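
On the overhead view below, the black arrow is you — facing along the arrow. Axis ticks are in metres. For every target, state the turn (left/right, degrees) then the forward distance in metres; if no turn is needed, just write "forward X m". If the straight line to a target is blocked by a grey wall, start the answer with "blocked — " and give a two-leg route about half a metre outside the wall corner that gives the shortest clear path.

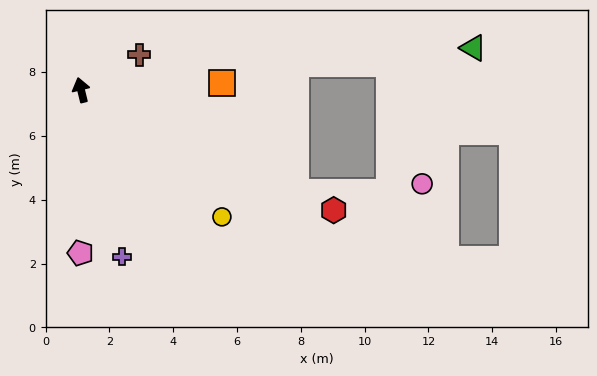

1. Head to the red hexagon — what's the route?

turn right 129°, forward 8.8 m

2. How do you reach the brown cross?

turn right 73°, forward 2.1 m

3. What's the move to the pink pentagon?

turn left 166°, forward 5.1 m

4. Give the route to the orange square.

turn right 101°, forward 4.4 m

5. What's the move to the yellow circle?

turn right 146°, forward 5.9 m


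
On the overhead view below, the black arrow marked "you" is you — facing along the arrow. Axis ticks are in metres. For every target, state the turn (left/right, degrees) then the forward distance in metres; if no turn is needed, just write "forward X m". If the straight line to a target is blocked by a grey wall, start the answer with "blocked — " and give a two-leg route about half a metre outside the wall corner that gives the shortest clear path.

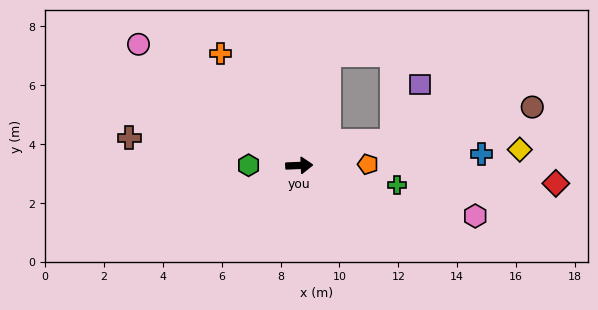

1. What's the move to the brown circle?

turn left 12°, forward 8.2 m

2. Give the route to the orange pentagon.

forward 2.3 m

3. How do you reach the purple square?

blocked — turn left 12°, forward 3.2 m, then turn left 49°, forward 2.2 m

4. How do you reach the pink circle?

turn left 141°, forward 6.8 m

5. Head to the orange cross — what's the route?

turn left 123°, forward 4.6 m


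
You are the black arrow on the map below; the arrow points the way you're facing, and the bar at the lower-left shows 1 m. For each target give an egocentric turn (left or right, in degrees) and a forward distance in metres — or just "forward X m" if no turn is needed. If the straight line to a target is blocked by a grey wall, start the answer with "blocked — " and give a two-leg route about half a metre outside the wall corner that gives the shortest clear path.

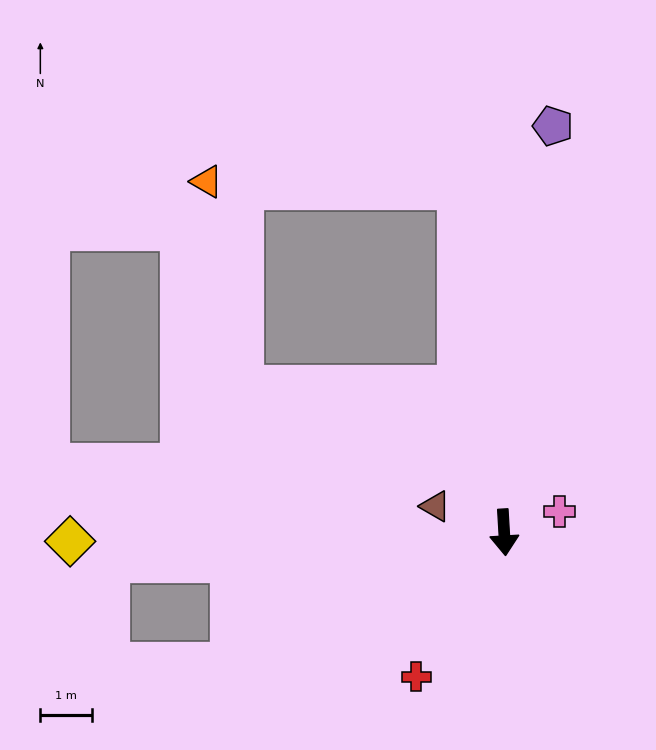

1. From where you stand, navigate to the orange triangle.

blocked — turn right 176°, forward 6.7 m, then turn left 81°, forward 4.9 m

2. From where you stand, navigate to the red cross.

turn right 35°, forward 3.2 m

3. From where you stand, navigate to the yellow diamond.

turn right 92°, forward 8.3 m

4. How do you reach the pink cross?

turn left 108°, forward 1.1 m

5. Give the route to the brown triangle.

turn right 114°, forward 1.4 m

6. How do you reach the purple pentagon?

turn left 170°, forward 7.9 m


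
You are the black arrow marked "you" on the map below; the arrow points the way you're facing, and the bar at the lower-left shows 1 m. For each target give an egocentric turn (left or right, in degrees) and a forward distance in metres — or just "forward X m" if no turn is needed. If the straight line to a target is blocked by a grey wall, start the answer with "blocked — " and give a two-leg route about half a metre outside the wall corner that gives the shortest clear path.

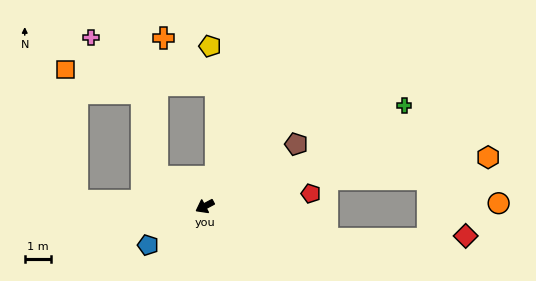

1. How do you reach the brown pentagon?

turn right 174°, forward 4.2 m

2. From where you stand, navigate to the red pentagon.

turn left 159°, forward 4.1 m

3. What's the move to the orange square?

blocked — turn right 31°, forward 4.9 m, then turn right 82°, forward 5.0 m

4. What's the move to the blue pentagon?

turn left 6°, forward 2.6 m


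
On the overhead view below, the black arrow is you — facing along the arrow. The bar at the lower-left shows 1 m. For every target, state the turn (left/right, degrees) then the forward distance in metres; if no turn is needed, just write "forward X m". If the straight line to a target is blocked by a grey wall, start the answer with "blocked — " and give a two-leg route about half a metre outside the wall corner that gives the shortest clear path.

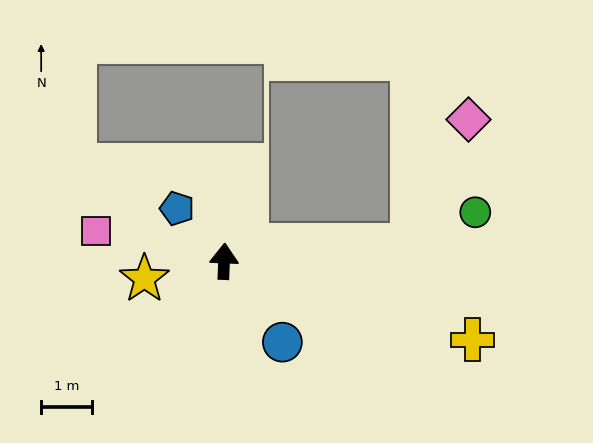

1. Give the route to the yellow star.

turn left 105°, forward 1.6 m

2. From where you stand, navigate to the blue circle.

turn right 142°, forward 1.9 m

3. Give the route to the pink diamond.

blocked — turn right 83°, forward 3.7 m, then turn left 61°, forward 2.7 m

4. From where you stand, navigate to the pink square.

turn left 79°, forward 2.6 m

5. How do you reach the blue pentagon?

turn left 44°, forward 1.4 m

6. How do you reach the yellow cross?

turn right 105°, forward 5.1 m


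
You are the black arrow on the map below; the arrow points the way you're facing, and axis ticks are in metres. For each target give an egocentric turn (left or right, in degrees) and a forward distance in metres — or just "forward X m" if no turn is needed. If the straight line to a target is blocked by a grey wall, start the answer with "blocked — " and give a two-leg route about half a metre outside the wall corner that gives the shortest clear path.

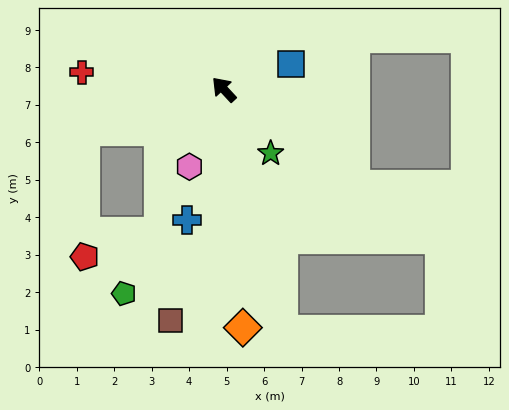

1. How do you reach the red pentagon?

blocked — turn left 63°, forward 3.9 m, then turn left 74°, forward 3.4 m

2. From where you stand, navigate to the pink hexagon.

turn left 113°, forward 2.3 m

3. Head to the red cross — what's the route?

turn left 40°, forward 3.8 m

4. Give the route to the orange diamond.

turn left 142°, forward 6.4 m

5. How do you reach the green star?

turn left 173°, forward 2.1 m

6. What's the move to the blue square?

turn right 112°, forward 1.9 m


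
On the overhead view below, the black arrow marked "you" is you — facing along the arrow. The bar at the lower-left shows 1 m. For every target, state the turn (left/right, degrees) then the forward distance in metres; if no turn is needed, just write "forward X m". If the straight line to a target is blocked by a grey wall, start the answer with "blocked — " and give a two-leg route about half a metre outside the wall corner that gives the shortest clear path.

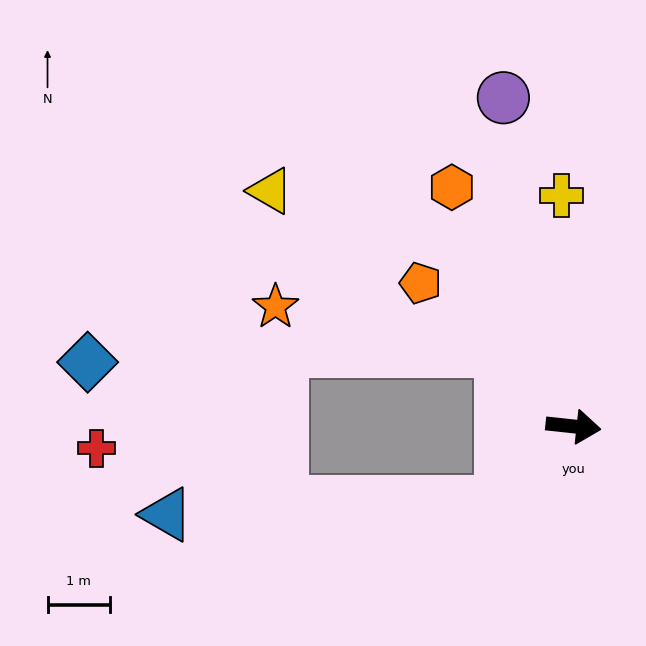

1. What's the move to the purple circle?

turn left 108°, forward 5.4 m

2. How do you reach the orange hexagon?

turn left 123°, forward 4.3 m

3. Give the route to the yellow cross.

turn left 99°, forward 3.7 m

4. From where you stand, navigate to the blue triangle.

blocked — turn right 128°, forward 1.7 m, then turn right 44°, forward 5.4 m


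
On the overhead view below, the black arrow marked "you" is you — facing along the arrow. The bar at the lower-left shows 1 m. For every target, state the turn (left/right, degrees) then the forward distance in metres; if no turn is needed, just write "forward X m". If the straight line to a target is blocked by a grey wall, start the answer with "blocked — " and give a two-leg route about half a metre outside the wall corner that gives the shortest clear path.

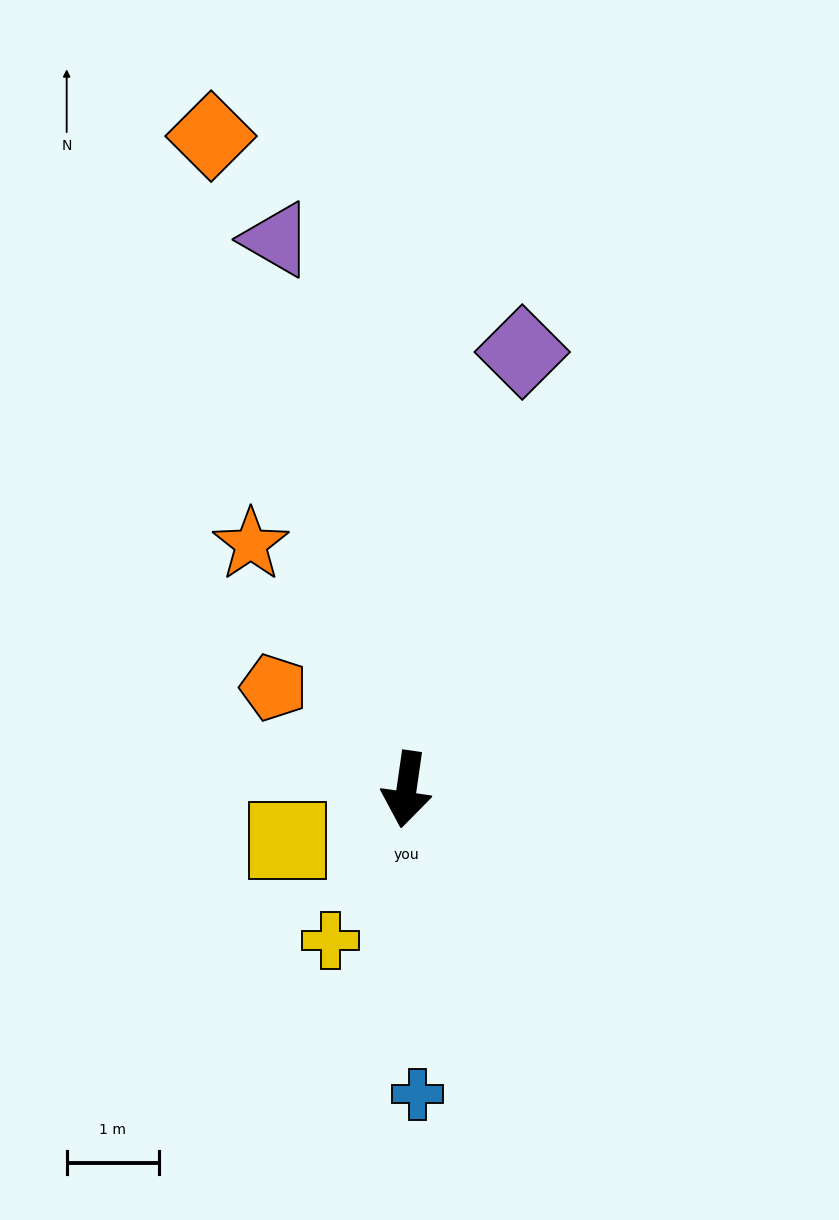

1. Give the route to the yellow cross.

turn right 19°, forward 1.8 m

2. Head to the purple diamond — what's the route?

turn left 173°, forward 4.9 m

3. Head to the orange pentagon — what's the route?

turn right 119°, forward 1.8 m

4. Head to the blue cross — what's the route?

turn left 10°, forward 3.3 m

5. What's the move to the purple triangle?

turn right 159°, forward 6.1 m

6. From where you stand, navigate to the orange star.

turn right 139°, forward 3.1 m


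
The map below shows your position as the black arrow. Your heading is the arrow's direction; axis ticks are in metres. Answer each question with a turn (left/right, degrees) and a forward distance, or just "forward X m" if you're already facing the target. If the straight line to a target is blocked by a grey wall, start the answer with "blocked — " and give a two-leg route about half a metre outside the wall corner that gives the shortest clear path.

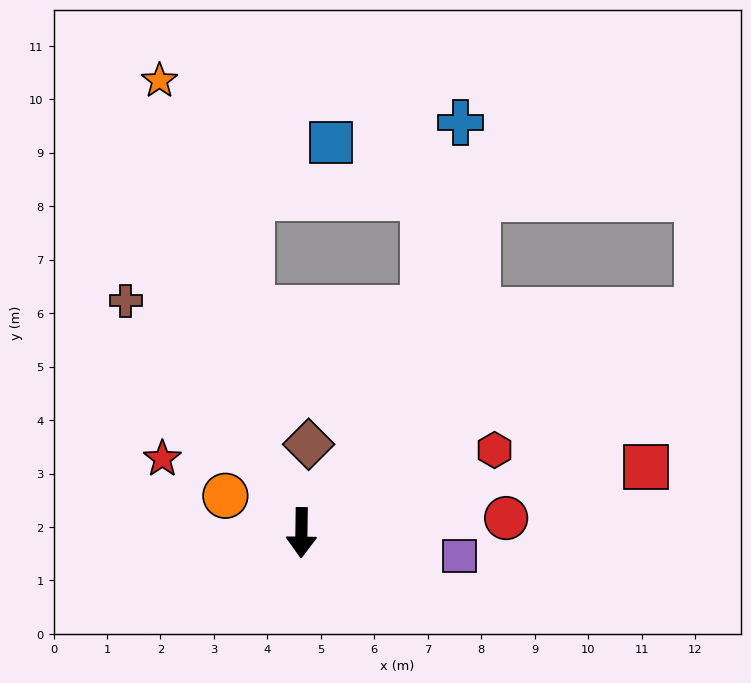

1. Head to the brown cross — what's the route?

turn right 142°, forward 5.4 m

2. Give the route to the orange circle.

turn right 115°, forward 1.6 m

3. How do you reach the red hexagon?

turn left 114°, forward 3.9 m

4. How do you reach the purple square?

turn left 82°, forward 3.0 m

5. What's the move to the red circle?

turn left 95°, forward 3.8 m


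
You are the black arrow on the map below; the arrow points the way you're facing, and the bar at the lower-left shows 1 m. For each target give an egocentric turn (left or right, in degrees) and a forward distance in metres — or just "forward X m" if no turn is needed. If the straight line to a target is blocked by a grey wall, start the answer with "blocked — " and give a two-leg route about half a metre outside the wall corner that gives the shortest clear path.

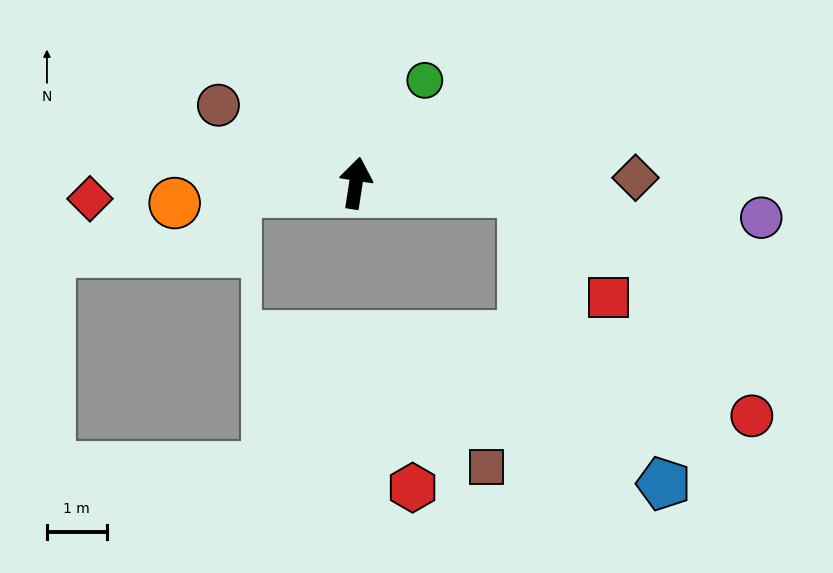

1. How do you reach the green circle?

turn right 25°, forward 2.1 m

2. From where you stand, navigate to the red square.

blocked — turn right 84°, forward 2.8 m, then turn right 48°, forward 2.3 m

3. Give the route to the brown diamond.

turn right 80°, forward 4.7 m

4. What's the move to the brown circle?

turn left 69°, forward 2.6 m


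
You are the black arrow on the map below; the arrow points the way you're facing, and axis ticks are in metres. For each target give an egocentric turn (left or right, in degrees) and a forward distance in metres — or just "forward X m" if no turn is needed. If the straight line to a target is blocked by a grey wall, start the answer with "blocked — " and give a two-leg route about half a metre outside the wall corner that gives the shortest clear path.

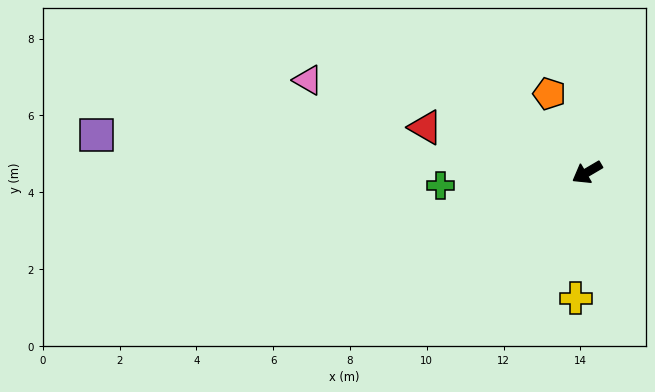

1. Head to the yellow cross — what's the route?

turn left 54°, forward 3.3 m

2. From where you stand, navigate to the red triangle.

turn right 46°, forward 4.4 m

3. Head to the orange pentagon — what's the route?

turn right 95°, forward 2.3 m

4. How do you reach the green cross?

turn right 25°, forward 3.8 m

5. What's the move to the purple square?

turn right 35°, forward 12.8 m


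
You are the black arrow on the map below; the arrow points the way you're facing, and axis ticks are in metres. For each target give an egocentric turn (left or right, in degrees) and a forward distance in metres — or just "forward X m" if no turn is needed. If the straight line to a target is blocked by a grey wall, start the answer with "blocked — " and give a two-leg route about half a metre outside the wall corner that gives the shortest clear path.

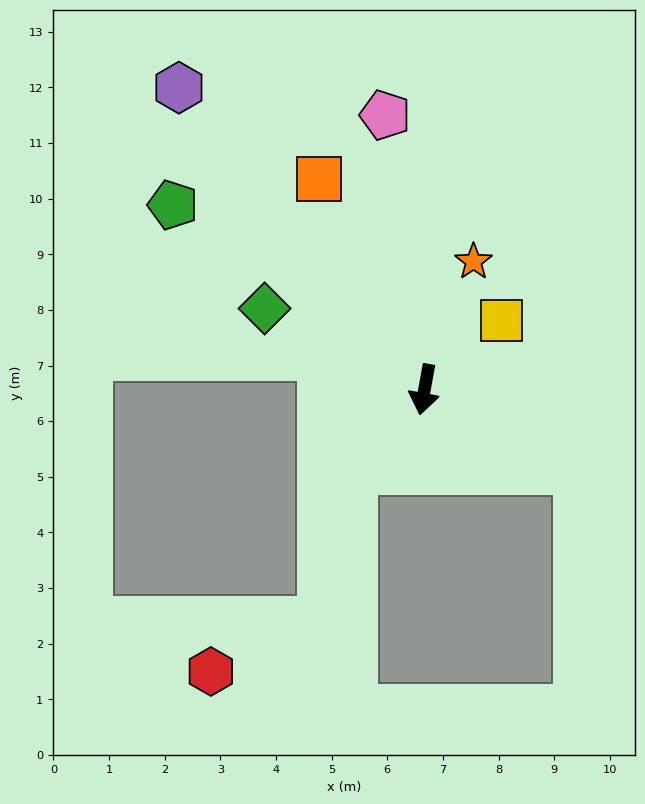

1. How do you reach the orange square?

turn right 143°, forward 4.2 m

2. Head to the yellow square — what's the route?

turn left 142°, forward 1.9 m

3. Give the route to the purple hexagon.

turn right 131°, forward 7.0 m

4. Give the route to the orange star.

turn left 169°, forward 2.5 m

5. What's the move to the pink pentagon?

turn right 162°, forward 5.0 m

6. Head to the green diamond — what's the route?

turn right 107°, forward 3.2 m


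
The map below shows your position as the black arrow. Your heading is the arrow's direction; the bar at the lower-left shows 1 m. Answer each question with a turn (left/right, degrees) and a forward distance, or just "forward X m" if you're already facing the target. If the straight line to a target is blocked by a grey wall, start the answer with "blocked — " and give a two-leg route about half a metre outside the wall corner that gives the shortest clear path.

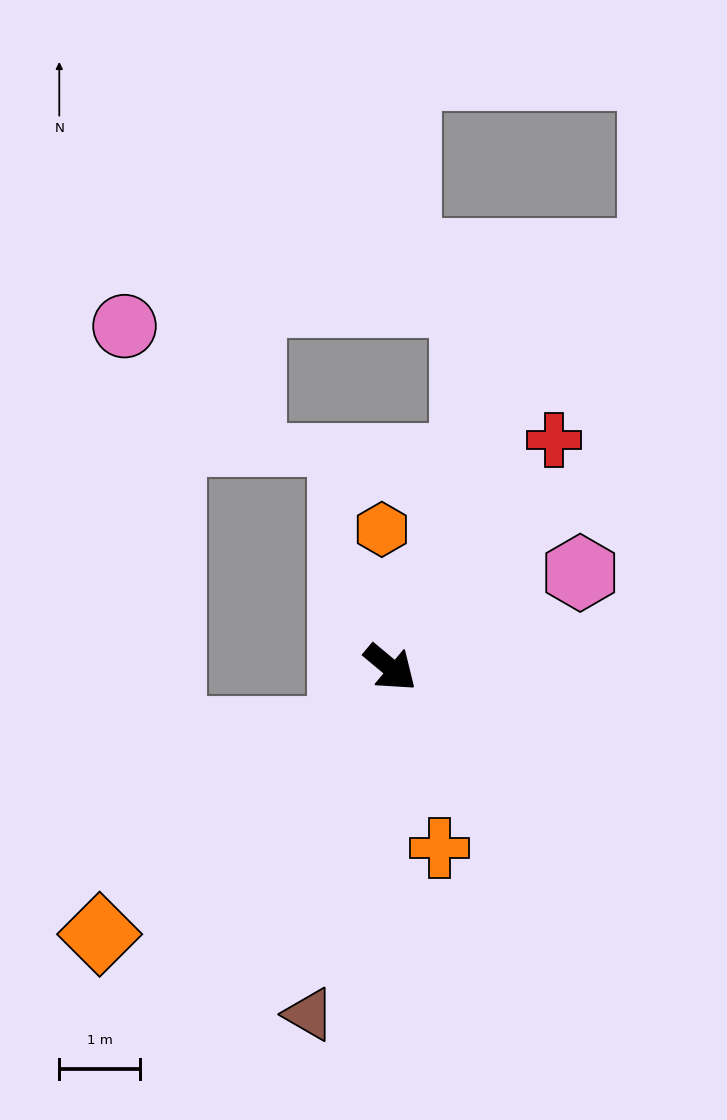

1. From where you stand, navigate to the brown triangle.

turn right 63°, forward 4.4 m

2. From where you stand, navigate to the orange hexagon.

turn left 133°, forward 1.7 m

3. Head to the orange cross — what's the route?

turn right 35°, forward 2.3 m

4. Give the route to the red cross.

turn left 94°, forward 3.5 m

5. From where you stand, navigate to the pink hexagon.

turn left 66°, forward 2.6 m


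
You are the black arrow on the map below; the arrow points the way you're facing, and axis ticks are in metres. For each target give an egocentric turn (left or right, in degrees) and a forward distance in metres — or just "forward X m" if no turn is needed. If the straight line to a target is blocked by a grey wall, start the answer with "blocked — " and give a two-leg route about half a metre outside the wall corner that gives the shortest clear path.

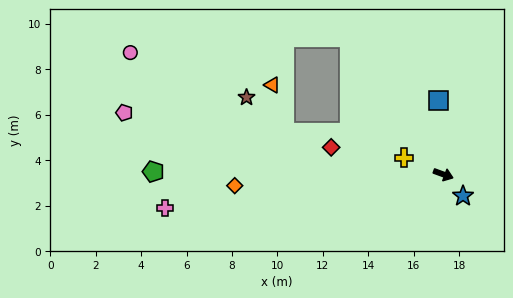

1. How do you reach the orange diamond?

turn right 157°, forward 9.2 m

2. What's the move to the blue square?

turn left 114°, forward 3.3 m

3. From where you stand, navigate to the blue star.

turn right 28°, forward 1.3 m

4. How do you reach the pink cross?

turn right 153°, forward 12.3 m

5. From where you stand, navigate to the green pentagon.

turn right 160°, forward 12.8 m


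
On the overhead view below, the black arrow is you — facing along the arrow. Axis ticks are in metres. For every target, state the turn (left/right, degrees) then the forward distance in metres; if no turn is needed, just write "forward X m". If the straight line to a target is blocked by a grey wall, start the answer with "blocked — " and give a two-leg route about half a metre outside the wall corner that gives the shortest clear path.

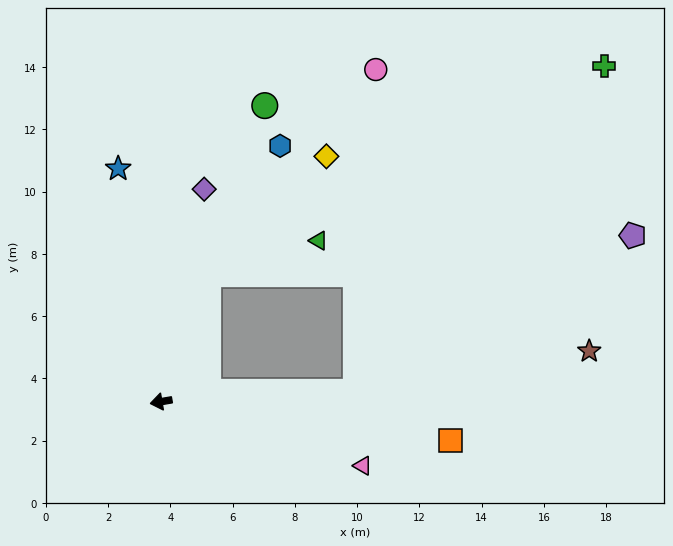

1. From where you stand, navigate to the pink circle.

blocked — turn left 173°, forward 6.3 m, then turn left 84°, forward 10.4 m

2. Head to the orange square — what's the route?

turn left 163°, forward 9.4 m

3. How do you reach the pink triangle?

turn left 153°, forward 6.8 m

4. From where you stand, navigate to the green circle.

turn right 119°, forward 10.1 m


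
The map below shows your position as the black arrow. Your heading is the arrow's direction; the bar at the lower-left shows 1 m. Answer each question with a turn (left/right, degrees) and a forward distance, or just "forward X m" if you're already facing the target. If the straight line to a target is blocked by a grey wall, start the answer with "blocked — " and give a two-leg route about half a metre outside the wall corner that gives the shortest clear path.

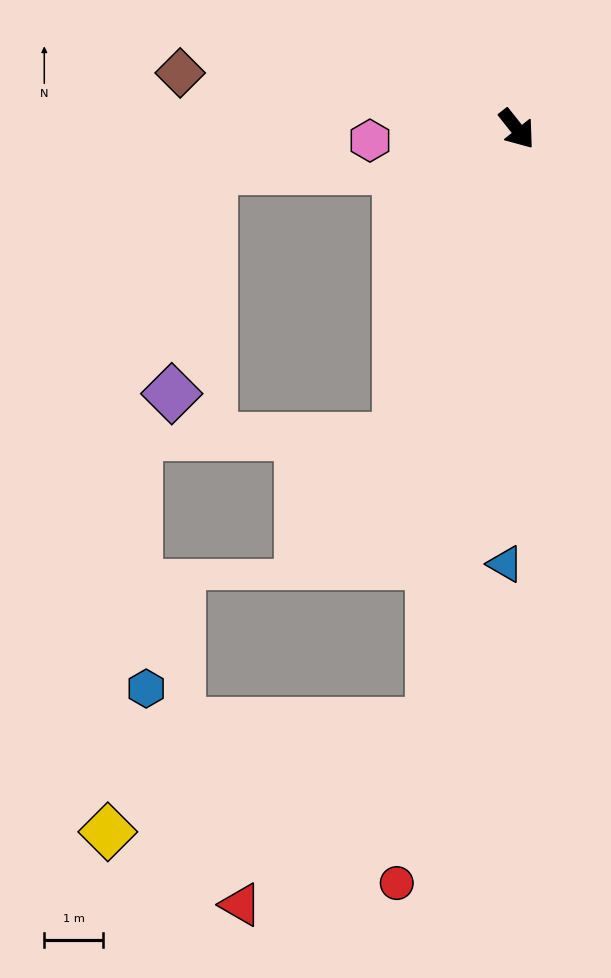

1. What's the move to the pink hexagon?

turn right 124°, forward 2.5 m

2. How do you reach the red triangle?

blocked — turn right 47°, forward 10.2 m, then turn right 38°, forward 4.5 m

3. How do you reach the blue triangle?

turn right 40°, forward 7.4 m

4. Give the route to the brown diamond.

turn right 138°, forward 5.8 m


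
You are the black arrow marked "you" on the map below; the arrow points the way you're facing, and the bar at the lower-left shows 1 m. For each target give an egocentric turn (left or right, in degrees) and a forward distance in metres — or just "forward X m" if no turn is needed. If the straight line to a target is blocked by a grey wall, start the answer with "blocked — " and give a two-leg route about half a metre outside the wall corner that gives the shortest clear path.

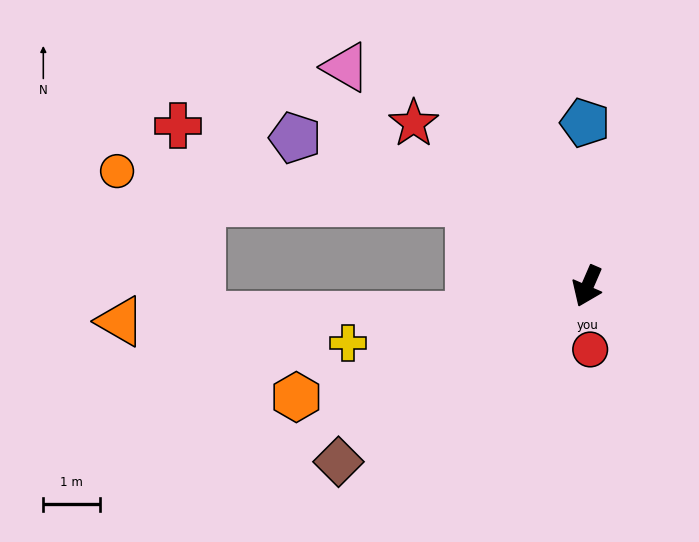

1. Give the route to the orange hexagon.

turn right 46°, forward 5.5 m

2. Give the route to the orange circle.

blocked — turn right 102°, forward 2.6 m, then turn left 30°, forward 6.3 m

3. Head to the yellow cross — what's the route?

turn right 53°, forward 4.4 m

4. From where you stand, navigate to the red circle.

turn left 26°, forward 1.1 m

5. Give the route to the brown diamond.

turn right 31°, forward 5.4 m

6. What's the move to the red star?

turn right 110°, forward 4.2 m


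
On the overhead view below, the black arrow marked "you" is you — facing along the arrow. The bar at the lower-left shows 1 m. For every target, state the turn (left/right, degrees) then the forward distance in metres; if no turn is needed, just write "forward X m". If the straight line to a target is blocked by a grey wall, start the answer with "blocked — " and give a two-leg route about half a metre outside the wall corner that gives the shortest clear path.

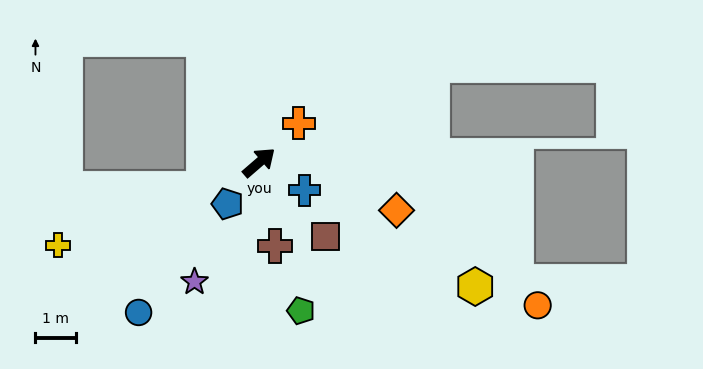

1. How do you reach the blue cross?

turn right 72°, forward 1.3 m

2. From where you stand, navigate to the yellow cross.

turn left 162°, forward 5.4 m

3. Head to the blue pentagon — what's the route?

turn right 168°, forward 1.3 m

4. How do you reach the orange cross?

turn left 4°, forward 1.4 m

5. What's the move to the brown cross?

turn right 120°, forward 2.1 m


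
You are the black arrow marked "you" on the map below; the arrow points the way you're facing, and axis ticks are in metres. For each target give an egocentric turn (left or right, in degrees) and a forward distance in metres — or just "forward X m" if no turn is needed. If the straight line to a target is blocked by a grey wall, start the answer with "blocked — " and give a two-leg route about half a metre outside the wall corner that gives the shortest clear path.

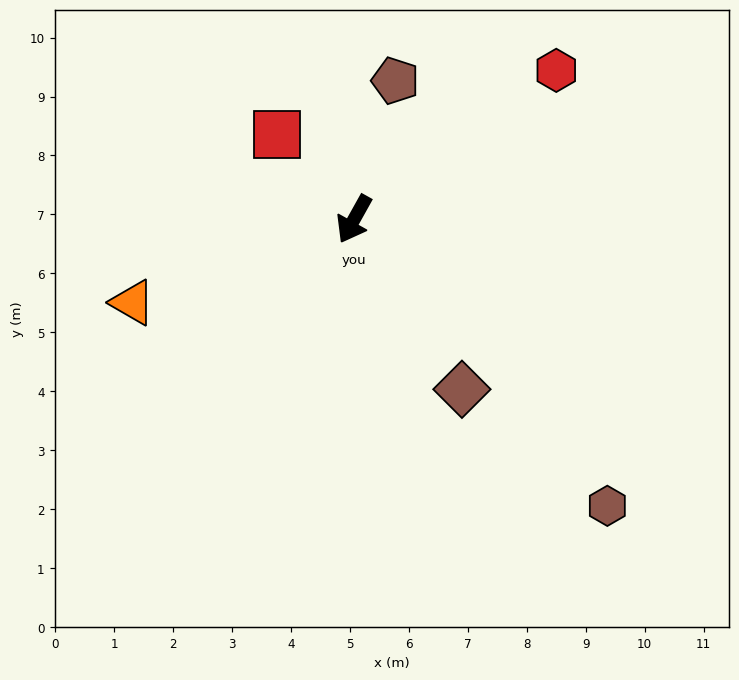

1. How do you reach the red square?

turn right 109°, forward 1.9 m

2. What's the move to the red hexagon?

turn left 156°, forward 4.3 m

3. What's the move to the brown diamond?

turn left 62°, forward 3.4 m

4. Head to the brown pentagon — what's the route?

turn right 167°, forward 2.5 m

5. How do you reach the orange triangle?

turn right 40°, forward 4.0 m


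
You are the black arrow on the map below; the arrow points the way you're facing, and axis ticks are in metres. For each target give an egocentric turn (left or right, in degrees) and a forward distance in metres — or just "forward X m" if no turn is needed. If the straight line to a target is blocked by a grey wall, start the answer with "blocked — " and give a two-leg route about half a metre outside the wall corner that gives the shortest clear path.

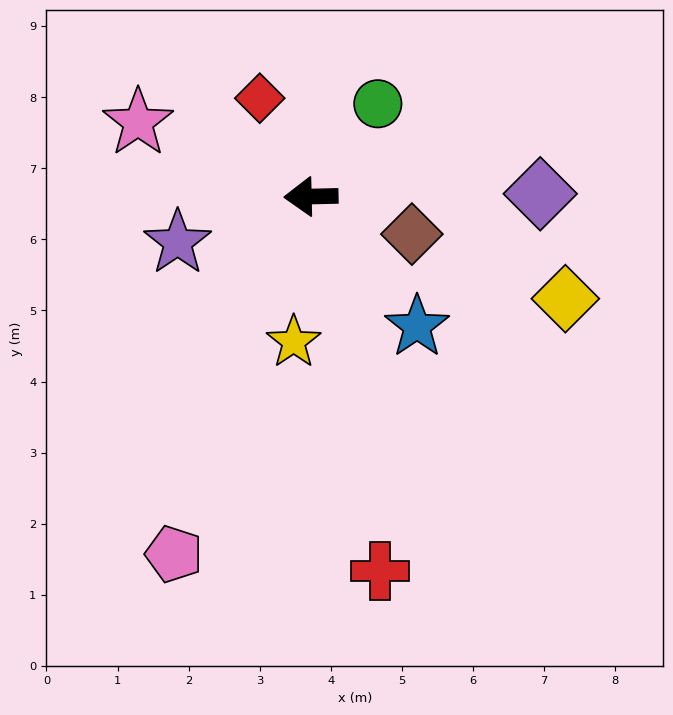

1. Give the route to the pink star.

turn right 25°, forward 2.6 m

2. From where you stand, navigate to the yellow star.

turn left 82°, forward 2.1 m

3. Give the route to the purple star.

turn left 18°, forward 2.0 m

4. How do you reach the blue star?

turn left 128°, forward 2.4 m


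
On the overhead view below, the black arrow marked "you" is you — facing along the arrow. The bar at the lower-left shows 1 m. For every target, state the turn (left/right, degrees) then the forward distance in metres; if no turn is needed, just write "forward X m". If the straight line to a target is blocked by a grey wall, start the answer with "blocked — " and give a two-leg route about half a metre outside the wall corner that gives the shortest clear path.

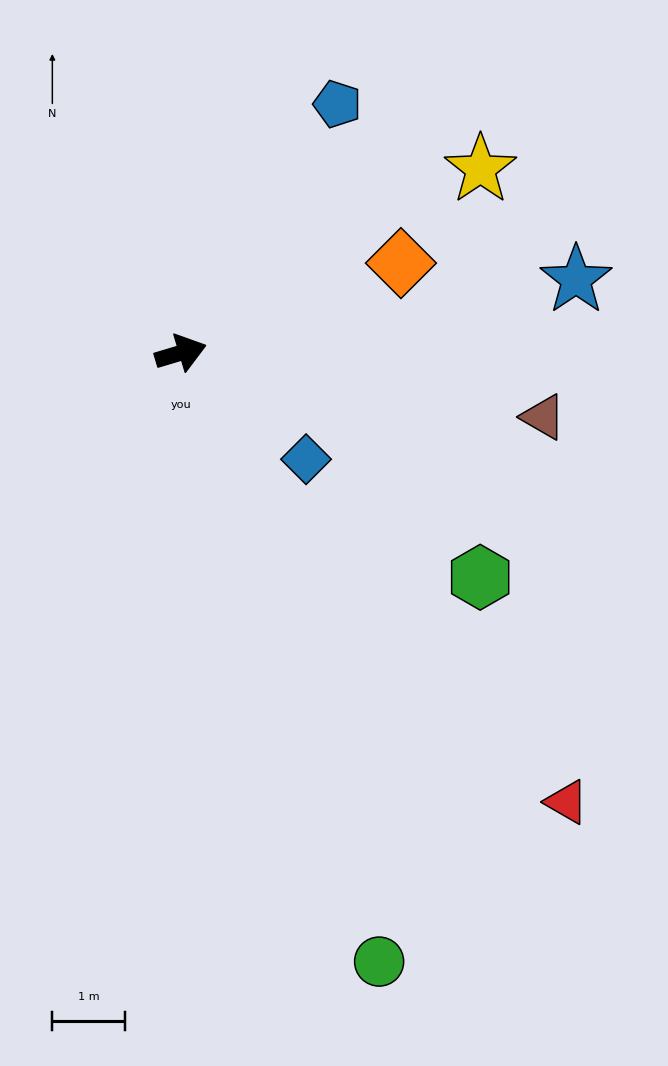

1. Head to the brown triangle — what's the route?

turn right 27°, forward 5.1 m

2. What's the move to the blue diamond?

turn right 57°, forward 2.3 m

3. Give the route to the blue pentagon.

turn left 41°, forward 4.1 m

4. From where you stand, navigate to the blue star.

turn right 6°, forward 5.6 m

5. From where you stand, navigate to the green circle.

turn right 89°, forward 8.9 m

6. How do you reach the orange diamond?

turn left 6°, forward 3.3 m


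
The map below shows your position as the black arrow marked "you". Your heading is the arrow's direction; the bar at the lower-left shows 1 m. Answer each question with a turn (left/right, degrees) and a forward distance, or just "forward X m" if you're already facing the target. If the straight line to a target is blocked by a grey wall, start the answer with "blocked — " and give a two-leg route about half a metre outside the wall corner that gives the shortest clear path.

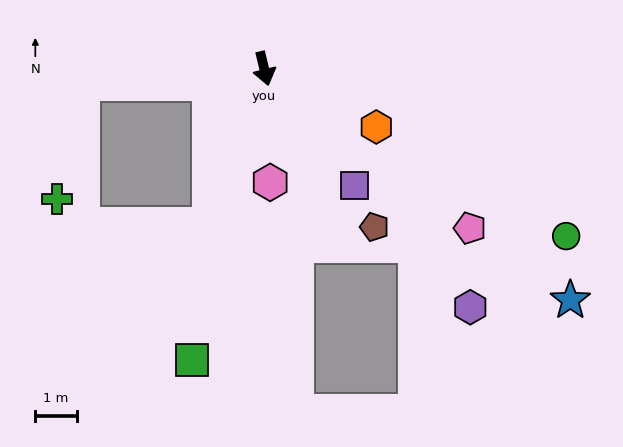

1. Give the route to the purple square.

turn left 24°, forward 3.6 m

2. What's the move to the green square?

turn right 27°, forward 7.2 m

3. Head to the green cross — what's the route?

blocked — turn right 99°, forward 4.4 m, then turn left 73°, forward 2.9 m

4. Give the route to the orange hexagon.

turn left 49°, forward 3.1 m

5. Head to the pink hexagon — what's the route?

turn right 10°, forward 2.8 m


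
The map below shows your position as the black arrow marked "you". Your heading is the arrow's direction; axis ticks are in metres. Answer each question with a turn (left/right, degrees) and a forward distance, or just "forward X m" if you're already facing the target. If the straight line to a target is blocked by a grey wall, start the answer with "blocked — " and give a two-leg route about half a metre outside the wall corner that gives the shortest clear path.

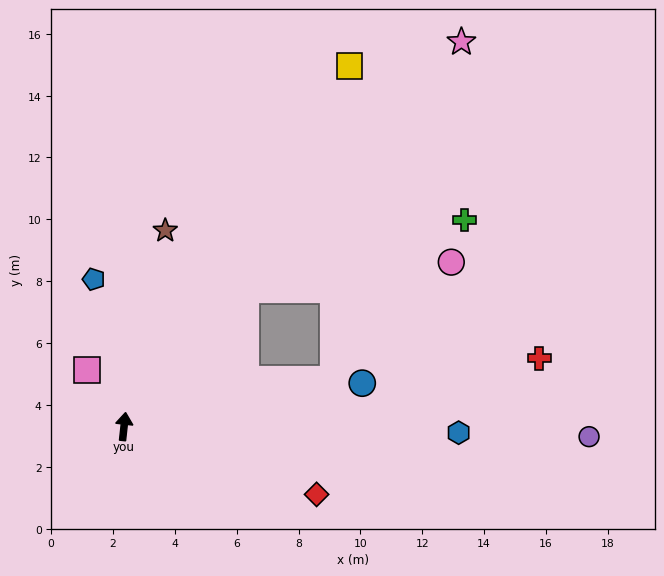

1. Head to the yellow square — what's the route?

turn right 26°, forward 13.7 m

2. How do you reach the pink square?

turn left 40°, forward 2.2 m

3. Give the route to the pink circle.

blocked — turn right 71°, forward 6.9 m, then turn left 32°, forward 5.4 m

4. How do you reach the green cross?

blocked — turn right 36°, forward 5.9 m, then turn right 30°, forward 7.4 m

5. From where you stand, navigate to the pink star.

turn right 35°, forward 16.5 m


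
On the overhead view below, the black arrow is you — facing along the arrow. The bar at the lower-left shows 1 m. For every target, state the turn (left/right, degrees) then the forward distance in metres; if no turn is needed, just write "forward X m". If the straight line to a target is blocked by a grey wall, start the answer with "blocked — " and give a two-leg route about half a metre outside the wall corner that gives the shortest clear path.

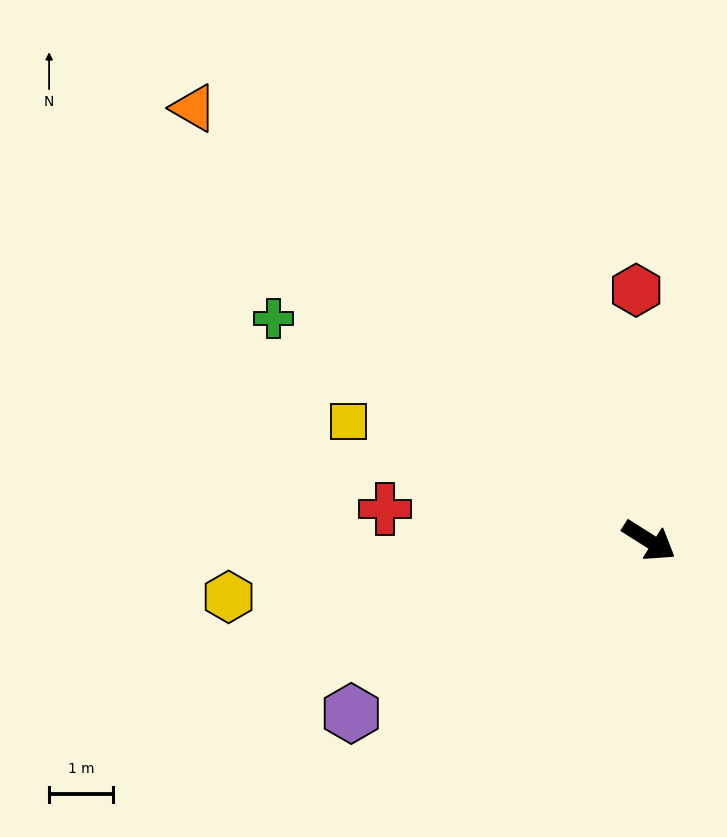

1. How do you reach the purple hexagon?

turn right 118°, forward 5.4 m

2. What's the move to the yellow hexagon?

turn right 140°, forward 6.7 m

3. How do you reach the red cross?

turn right 154°, forward 4.2 m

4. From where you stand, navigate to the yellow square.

turn right 169°, forward 5.1 m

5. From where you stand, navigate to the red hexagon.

turn left 125°, forward 3.9 m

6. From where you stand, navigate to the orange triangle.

turn left 169°, forward 9.9 m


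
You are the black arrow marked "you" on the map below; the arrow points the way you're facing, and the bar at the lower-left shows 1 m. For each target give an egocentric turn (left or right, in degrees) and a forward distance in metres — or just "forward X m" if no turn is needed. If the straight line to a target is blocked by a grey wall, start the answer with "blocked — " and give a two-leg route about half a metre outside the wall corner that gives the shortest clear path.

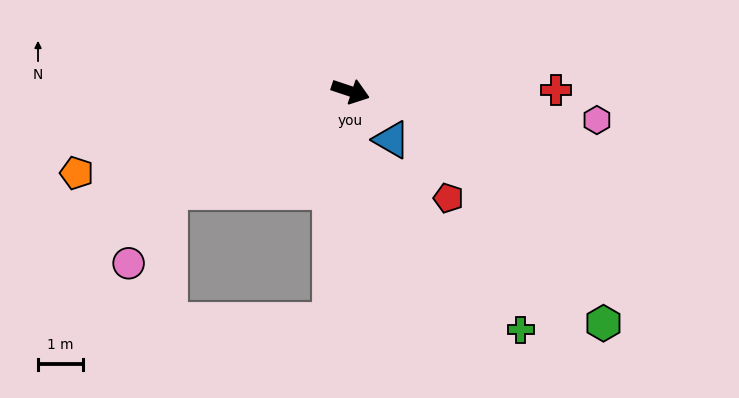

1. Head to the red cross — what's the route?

turn left 19°, forward 4.6 m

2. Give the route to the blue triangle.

turn right 31°, forward 1.4 m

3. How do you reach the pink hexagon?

turn left 12°, forward 5.5 m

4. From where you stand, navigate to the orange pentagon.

turn right 145°, forward 6.3 m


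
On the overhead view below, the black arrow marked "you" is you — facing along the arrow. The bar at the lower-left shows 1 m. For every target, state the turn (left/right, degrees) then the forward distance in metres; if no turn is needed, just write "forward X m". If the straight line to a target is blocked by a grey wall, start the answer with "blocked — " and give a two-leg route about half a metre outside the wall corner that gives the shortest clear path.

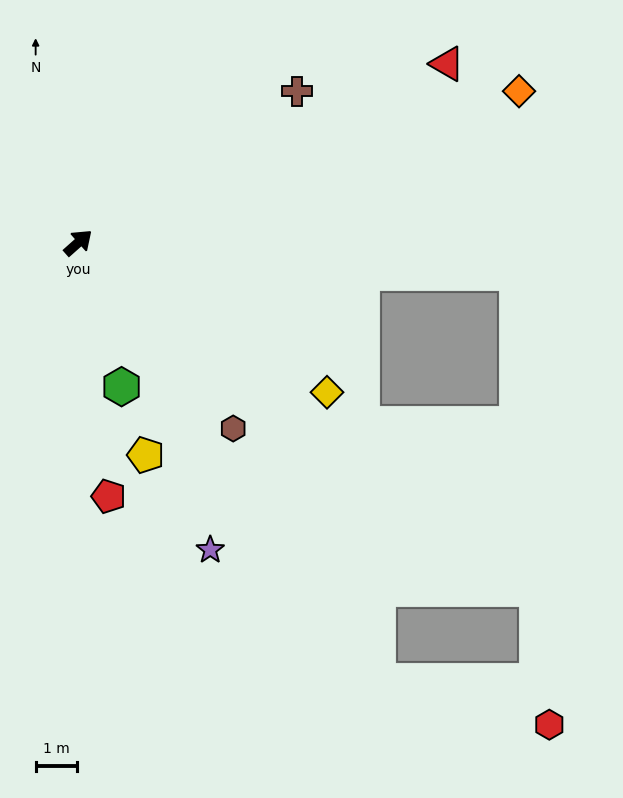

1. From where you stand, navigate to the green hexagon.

turn right 115°, forward 3.7 m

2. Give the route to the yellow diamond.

turn right 73°, forward 7.1 m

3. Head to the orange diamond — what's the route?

turn right 23°, forward 11.4 m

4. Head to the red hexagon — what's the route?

blocked — turn right 97°, forward 13.0 m, then turn left 41°, forward 4.3 m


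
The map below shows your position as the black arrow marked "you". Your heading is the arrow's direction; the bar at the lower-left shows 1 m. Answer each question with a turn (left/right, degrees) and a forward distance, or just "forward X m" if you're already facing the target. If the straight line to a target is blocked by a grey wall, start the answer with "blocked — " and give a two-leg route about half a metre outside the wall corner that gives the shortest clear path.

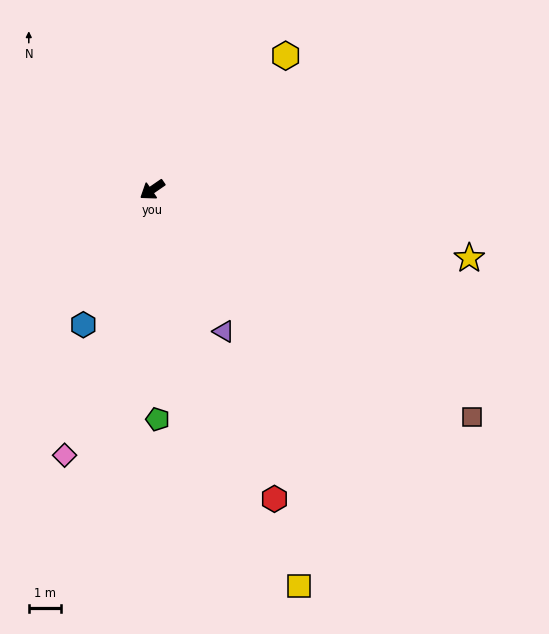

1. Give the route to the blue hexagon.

turn left 28°, forward 4.7 m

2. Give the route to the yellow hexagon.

turn right 169°, forward 5.8 m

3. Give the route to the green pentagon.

turn left 57°, forward 7.0 m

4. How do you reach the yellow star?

turn left 133°, forward 10.0 m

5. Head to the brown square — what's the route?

turn left 110°, forward 12.0 m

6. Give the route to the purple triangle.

turn left 82°, forward 4.9 m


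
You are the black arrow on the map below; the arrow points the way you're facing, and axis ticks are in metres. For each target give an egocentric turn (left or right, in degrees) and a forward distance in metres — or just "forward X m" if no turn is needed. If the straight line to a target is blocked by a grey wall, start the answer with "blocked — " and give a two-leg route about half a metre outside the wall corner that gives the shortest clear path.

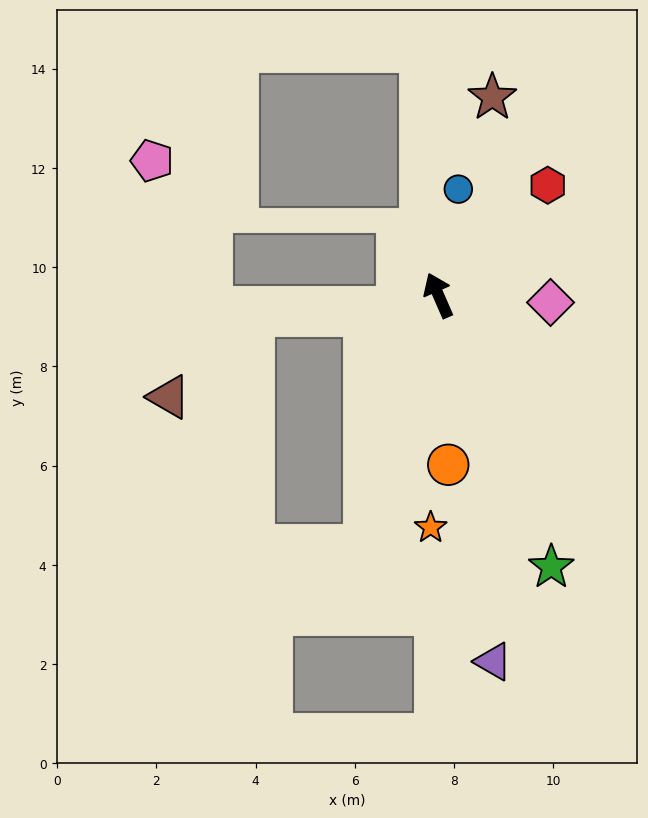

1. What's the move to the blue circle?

turn right 34°, forward 2.2 m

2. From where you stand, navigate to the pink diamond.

turn right 117°, forward 2.3 m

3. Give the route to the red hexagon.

turn right 68°, forward 3.1 m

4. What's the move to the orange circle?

turn left 160°, forward 3.4 m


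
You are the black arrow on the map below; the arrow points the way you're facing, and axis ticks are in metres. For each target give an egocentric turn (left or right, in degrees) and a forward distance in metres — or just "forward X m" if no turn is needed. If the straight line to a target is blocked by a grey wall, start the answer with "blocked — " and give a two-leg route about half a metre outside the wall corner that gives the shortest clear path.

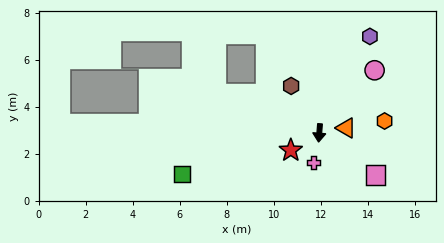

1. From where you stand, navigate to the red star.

turn right 54°, forward 1.4 m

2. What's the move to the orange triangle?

turn left 105°, forward 1.2 m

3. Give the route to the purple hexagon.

turn left 157°, forward 4.6 m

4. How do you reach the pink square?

turn left 58°, forward 3.0 m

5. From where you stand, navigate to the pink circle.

turn left 143°, forward 3.6 m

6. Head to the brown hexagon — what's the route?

turn right 145°, forward 2.3 m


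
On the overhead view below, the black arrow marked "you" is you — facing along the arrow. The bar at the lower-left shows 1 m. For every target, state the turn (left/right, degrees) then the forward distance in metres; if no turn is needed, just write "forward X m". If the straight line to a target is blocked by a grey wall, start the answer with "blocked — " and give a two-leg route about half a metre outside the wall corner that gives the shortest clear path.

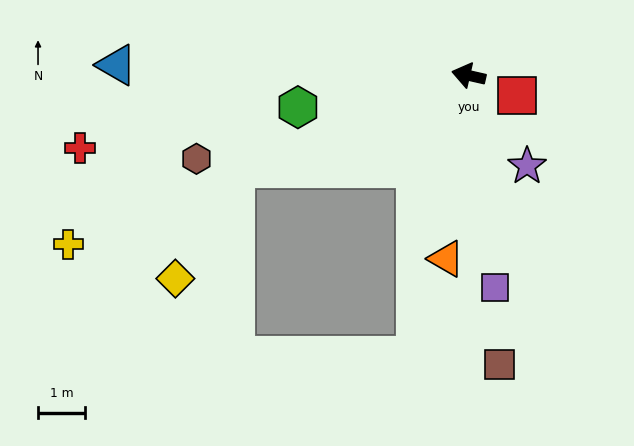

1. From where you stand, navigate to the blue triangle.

turn left 11°, forward 7.5 m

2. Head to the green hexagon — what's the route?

turn left 23°, forward 3.7 m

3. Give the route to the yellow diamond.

blocked — turn left 34°, forward 5.3 m, then turn left 41°, forward 2.7 m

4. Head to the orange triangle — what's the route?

turn left 96°, forward 3.9 m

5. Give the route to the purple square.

turn left 110°, forward 4.5 m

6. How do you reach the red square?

turn left 170°, forward 1.1 m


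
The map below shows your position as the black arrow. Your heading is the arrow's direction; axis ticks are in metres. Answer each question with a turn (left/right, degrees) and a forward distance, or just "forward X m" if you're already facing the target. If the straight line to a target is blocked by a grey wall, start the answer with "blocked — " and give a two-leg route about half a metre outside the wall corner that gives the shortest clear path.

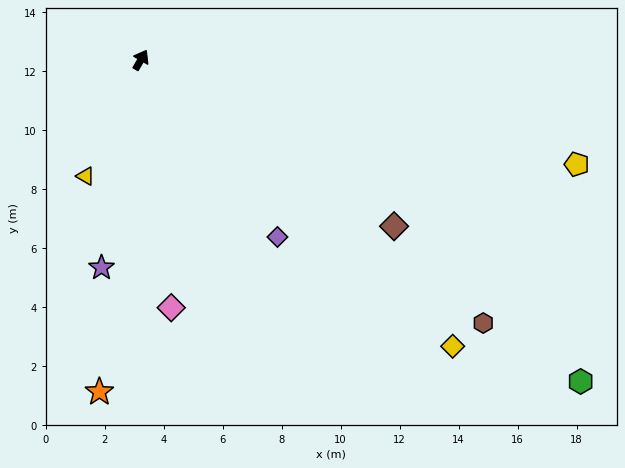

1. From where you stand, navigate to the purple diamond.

turn right 112°, forward 7.6 m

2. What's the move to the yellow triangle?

turn right 176°, forward 4.4 m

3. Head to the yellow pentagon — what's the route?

turn right 74°, forward 15.2 m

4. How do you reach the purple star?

turn right 161°, forward 7.2 m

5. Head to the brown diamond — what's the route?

turn right 93°, forward 10.3 m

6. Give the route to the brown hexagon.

turn right 98°, forward 14.6 m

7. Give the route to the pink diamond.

turn right 143°, forward 8.5 m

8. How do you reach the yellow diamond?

turn right 103°, forward 14.3 m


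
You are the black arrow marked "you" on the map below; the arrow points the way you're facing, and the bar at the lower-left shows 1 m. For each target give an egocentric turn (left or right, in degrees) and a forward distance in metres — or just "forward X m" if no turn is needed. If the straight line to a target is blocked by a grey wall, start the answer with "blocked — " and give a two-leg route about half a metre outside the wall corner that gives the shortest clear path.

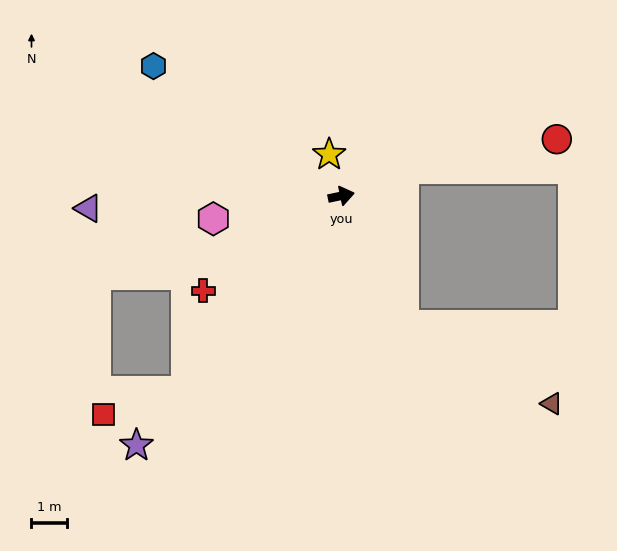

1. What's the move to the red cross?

turn right 157°, forward 4.7 m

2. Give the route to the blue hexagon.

turn left 133°, forward 6.4 m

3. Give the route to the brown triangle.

blocked — turn right 76°, forward 4.0 m, then turn left 36°, forward 4.7 m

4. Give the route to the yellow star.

turn left 94°, forward 1.2 m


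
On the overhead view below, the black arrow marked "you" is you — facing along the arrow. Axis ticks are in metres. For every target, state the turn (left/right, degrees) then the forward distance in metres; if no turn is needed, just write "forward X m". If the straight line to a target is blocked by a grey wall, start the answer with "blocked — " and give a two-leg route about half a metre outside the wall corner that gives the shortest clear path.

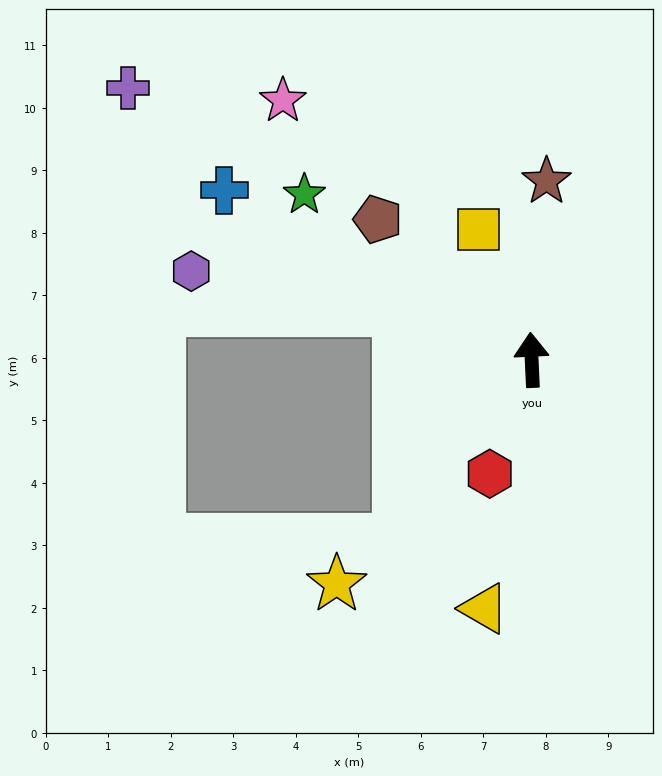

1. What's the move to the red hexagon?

turn left 157°, forward 1.9 m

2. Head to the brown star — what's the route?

turn right 7°, forward 2.9 m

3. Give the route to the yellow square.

turn left 20°, forward 2.3 m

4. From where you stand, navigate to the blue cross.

turn left 58°, forward 5.6 m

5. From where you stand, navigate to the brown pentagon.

turn left 45°, forward 3.3 m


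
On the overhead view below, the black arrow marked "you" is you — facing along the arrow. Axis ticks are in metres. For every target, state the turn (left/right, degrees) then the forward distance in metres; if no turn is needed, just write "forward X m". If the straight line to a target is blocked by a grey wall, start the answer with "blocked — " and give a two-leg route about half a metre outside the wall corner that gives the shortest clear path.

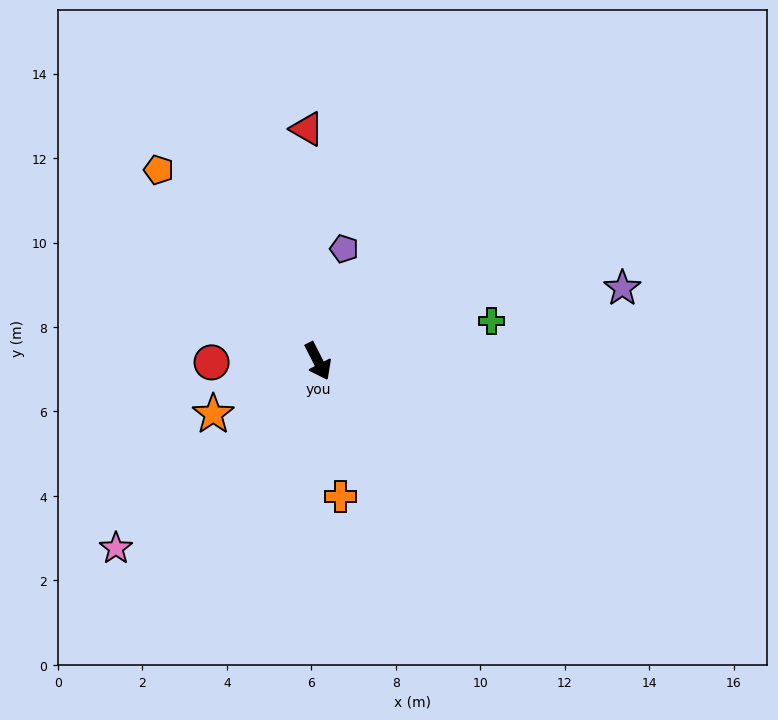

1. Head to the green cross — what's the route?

turn left 76°, forward 4.2 m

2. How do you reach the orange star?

turn right 90°, forward 2.8 m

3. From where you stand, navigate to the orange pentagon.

turn right 167°, forward 5.9 m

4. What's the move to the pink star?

turn right 74°, forward 6.5 m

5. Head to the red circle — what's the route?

turn right 116°, forward 2.5 m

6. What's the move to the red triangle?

turn left 156°, forward 5.5 m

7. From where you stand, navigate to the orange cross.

turn right 18°, forward 3.2 m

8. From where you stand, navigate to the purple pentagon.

turn left 140°, forward 2.7 m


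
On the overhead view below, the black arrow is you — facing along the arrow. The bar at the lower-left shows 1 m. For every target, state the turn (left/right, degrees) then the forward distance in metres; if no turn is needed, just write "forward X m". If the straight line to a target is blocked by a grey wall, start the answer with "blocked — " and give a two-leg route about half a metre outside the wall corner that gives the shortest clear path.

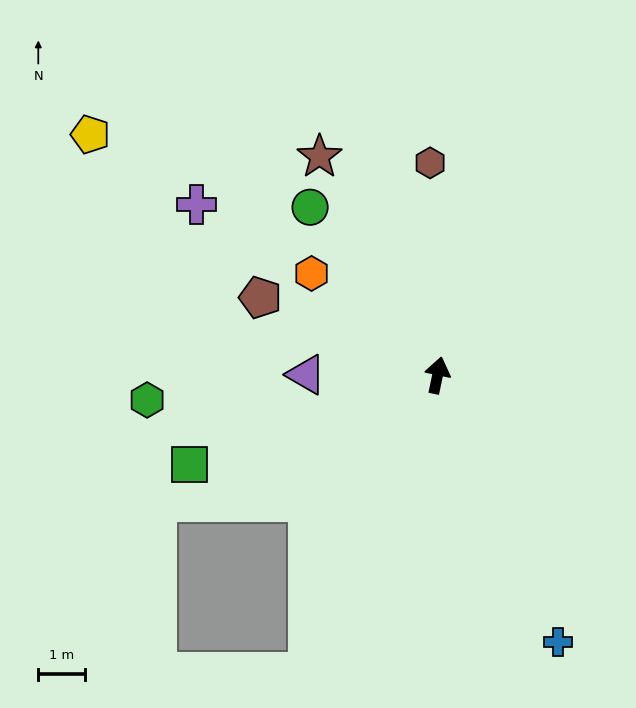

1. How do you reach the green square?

turn left 122°, forward 5.7 m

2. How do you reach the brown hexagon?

turn left 14°, forward 4.6 m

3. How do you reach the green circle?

turn left 49°, forward 4.5 m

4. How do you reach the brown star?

turn left 40°, forward 5.3 m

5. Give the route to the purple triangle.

turn left 102°, forward 2.8 m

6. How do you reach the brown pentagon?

turn left 78°, forward 4.2 m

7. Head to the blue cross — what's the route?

turn right 144°, forward 6.3 m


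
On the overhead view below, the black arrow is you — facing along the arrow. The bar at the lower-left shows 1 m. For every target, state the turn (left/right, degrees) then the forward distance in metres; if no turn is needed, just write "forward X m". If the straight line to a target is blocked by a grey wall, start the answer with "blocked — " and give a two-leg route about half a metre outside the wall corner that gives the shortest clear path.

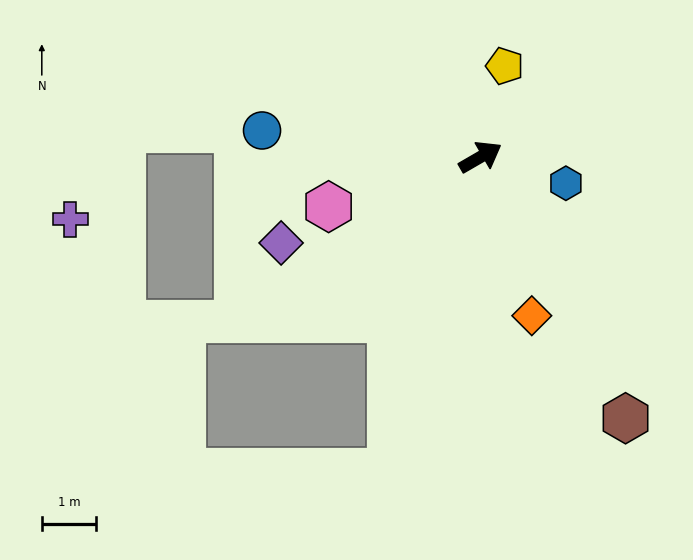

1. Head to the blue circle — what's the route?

turn left 143°, forward 4.1 m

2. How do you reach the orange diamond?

turn right 102°, forward 3.1 m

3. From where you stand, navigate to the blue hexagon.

turn right 47°, forward 1.7 m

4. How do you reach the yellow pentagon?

turn left 45°, forward 1.7 m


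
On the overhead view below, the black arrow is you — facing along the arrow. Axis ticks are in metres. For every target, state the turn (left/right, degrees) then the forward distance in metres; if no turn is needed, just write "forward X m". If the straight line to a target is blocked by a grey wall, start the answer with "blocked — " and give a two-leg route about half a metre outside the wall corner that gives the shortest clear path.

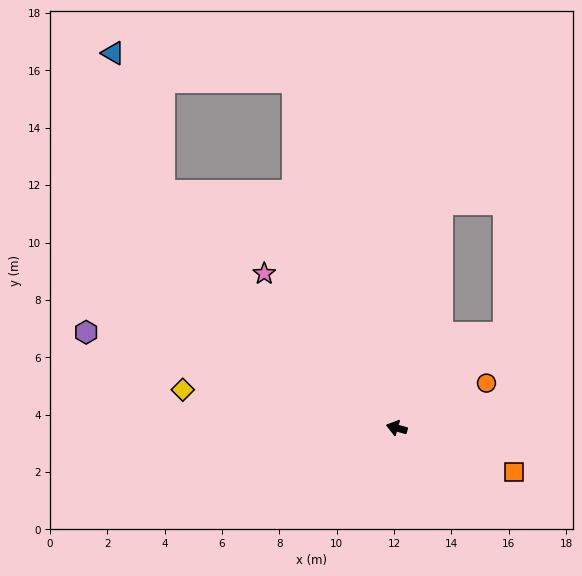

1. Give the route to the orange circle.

turn right 138°, forward 3.5 m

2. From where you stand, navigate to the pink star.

turn right 34°, forward 7.1 m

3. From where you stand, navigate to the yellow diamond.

turn left 6°, forward 7.6 m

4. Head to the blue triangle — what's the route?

blocked — turn right 58°, forward 12.6 m, then turn left 65°, forward 6.4 m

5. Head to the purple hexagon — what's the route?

forward 11.3 m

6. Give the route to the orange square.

turn left 175°, forward 4.4 m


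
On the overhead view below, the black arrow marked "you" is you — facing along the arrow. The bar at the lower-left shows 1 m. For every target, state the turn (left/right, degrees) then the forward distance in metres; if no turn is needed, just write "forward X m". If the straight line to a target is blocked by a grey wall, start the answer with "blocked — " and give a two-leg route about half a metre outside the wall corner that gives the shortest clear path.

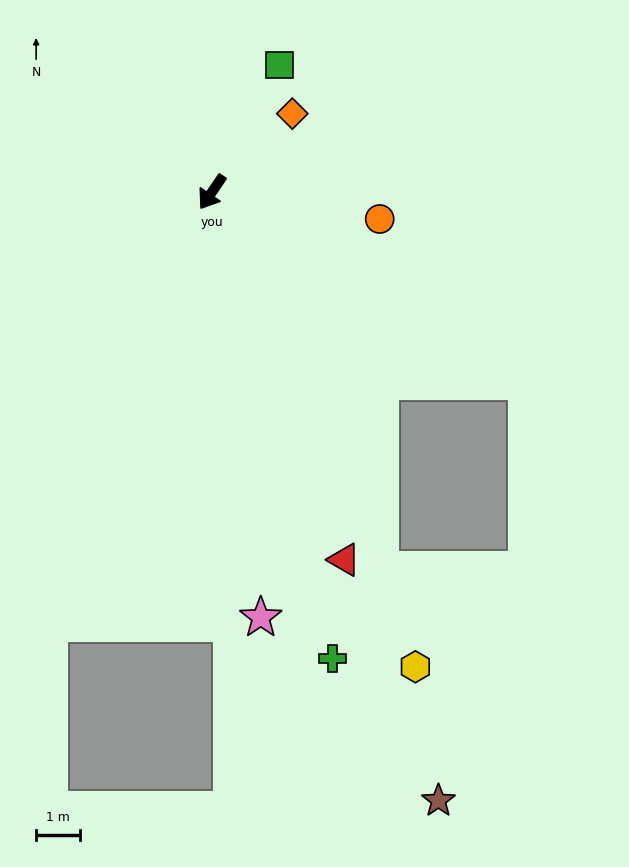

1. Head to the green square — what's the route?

turn right 174°, forward 3.3 m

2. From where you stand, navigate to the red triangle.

turn left 54°, forward 8.9 m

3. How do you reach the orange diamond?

turn left 169°, forward 2.6 m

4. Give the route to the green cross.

turn left 49°, forward 11.0 m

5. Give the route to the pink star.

turn left 41°, forward 9.8 m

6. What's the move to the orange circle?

turn left 115°, forward 3.9 m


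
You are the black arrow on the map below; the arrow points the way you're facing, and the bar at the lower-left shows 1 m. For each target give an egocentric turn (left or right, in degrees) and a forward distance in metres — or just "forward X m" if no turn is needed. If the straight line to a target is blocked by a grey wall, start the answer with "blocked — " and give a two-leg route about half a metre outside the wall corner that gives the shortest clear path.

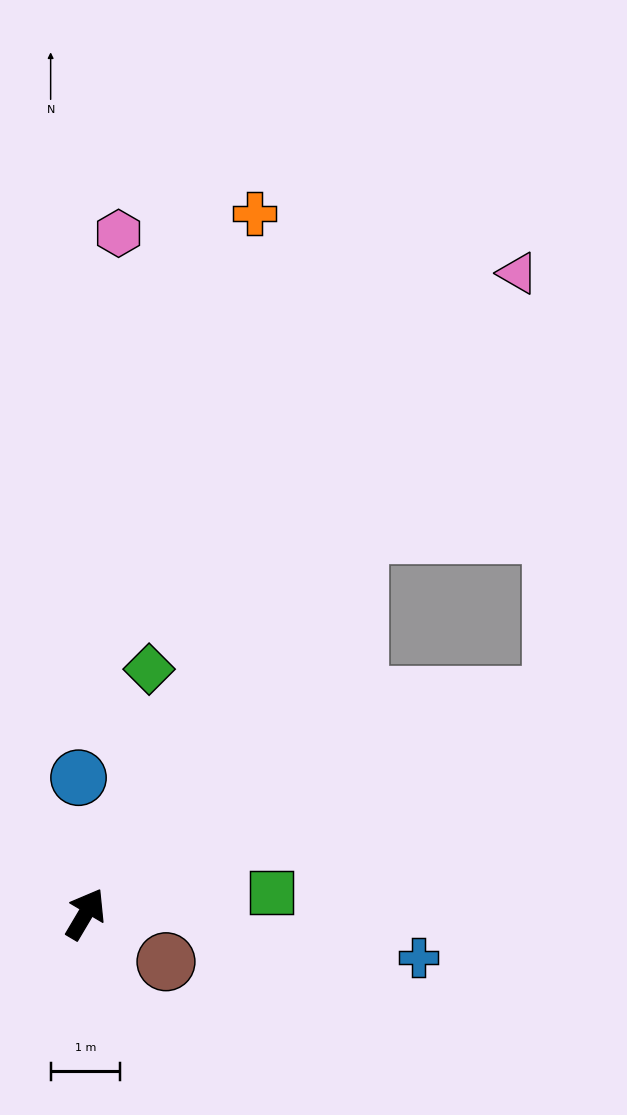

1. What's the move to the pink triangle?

turn right 3°, forward 11.1 m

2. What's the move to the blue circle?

turn left 34°, forward 2.0 m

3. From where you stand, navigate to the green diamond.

turn left 16°, forward 3.6 m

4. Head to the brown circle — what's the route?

turn right 90°, forward 1.3 m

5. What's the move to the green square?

turn right 53°, forward 2.7 m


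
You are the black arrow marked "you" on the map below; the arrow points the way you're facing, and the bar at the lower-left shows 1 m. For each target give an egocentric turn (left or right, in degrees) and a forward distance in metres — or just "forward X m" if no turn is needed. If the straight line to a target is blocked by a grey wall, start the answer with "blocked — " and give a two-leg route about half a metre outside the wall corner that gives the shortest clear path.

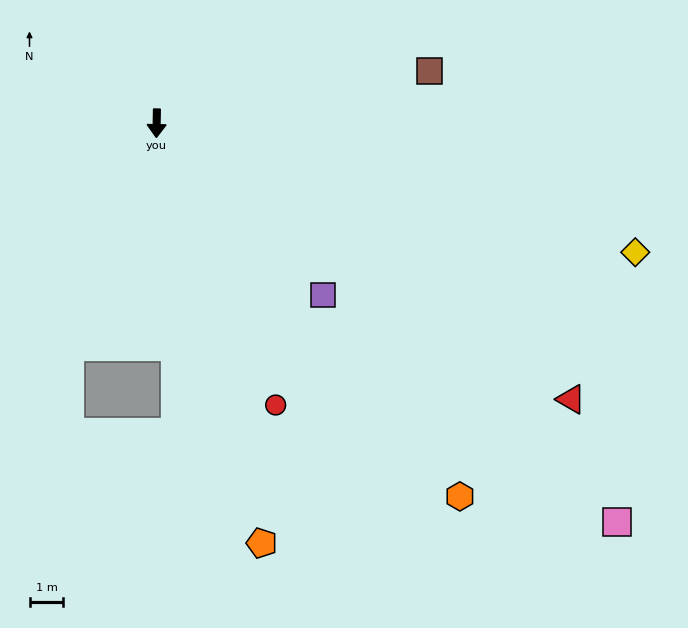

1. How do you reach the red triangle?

turn left 57°, forward 14.6 m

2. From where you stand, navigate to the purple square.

turn left 45°, forward 7.0 m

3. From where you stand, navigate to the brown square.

turn left 102°, forward 8.2 m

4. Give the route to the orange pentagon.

turn left 15°, forward 12.7 m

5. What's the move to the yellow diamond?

turn left 76°, forward 14.6 m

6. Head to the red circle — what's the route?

turn left 24°, forward 9.0 m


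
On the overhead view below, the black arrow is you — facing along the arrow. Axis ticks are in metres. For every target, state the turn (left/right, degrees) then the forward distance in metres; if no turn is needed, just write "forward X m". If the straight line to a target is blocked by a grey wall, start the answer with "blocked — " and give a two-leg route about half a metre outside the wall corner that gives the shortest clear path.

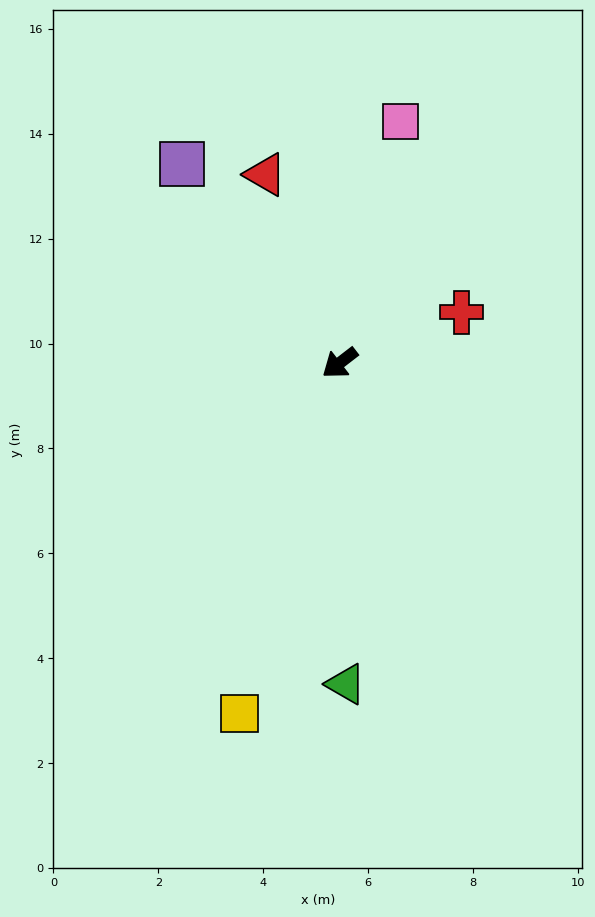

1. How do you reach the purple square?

turn right 89°, forward 4.8 m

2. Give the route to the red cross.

turn left 165°, forward 2.5 m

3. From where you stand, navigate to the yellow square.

turn left 36°, forward 7.0 m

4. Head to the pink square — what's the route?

turn right 142°, forward 4.8 m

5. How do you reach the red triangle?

turn right 106°, forward 3.9 m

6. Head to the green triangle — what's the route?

turn left 53°, forward 6.1 m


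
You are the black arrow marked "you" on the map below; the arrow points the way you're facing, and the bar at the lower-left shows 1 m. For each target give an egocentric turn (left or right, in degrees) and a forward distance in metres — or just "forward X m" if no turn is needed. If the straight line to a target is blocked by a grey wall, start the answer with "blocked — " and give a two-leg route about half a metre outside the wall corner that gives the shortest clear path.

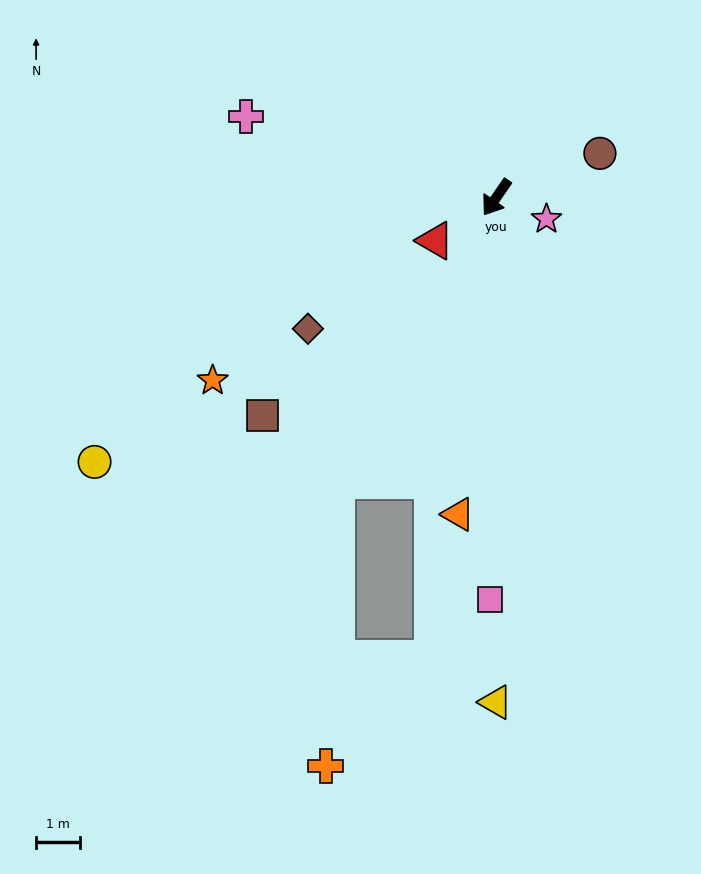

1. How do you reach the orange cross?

blocked — turn left 5°, forward 7.4 m, then turn left 28°, forward 6.5 m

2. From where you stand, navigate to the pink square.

turn left 34°, forward 9.2 m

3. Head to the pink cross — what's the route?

turn right 73°, forward 6.0 m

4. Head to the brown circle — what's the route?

turn left 148°, forward 2.6 m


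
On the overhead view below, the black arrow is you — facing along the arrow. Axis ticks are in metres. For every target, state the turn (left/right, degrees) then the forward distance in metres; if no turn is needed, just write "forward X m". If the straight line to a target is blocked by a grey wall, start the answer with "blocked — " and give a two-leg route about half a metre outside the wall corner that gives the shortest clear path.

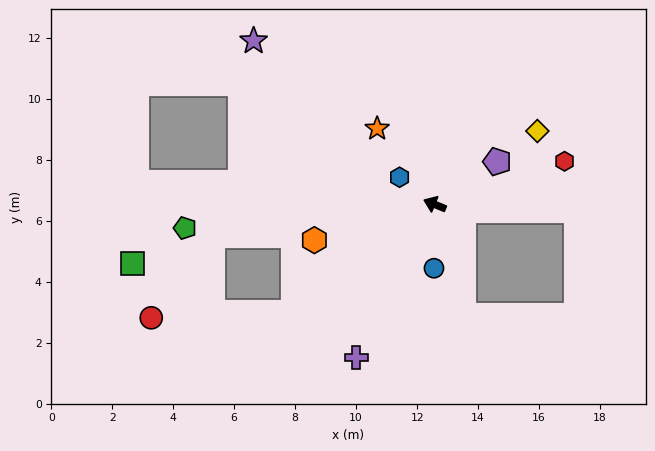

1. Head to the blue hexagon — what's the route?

turn right 15°, forward 1.5 m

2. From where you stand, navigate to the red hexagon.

turn right 139°, forward 4.5 m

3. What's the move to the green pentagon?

turn left 28°, forward 8.2 m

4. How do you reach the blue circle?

turn left 112°, forward 2.1 m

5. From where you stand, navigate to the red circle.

blocked — turn left 60°, forward 5.8 m, then turn right 36°, forward 4.7 m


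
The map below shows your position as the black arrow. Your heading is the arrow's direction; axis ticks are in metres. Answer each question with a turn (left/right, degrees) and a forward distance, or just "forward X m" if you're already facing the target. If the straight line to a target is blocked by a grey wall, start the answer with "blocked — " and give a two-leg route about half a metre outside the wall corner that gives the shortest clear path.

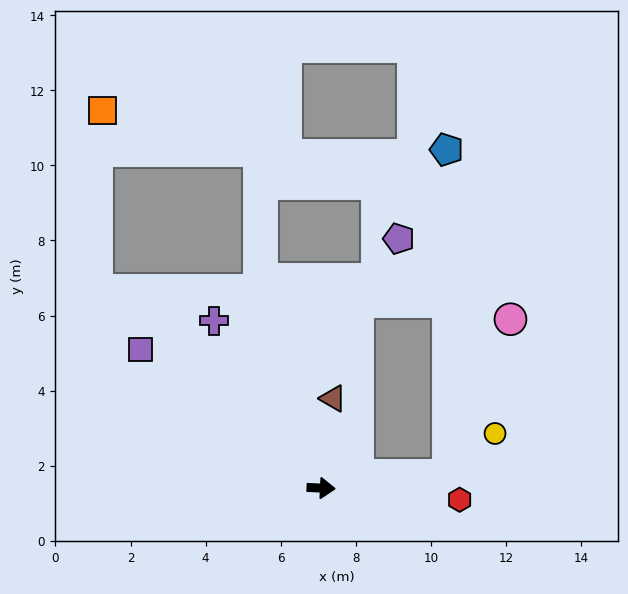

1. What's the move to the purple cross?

turn left 125°, forward 5.3 m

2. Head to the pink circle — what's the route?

blocked — turn left 9°, forward 3.4 m, then turn left 62°, forward 4.5 m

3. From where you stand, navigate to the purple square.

turn left 145°, forward 6.1 m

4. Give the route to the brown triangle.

turn left 85°, forward 2.4 m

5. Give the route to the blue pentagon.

blocked — turn left 9°, forward 3.4 m, then turn left 84°, forward 8.7 m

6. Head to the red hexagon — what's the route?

turn right 2°, forward 3.7 m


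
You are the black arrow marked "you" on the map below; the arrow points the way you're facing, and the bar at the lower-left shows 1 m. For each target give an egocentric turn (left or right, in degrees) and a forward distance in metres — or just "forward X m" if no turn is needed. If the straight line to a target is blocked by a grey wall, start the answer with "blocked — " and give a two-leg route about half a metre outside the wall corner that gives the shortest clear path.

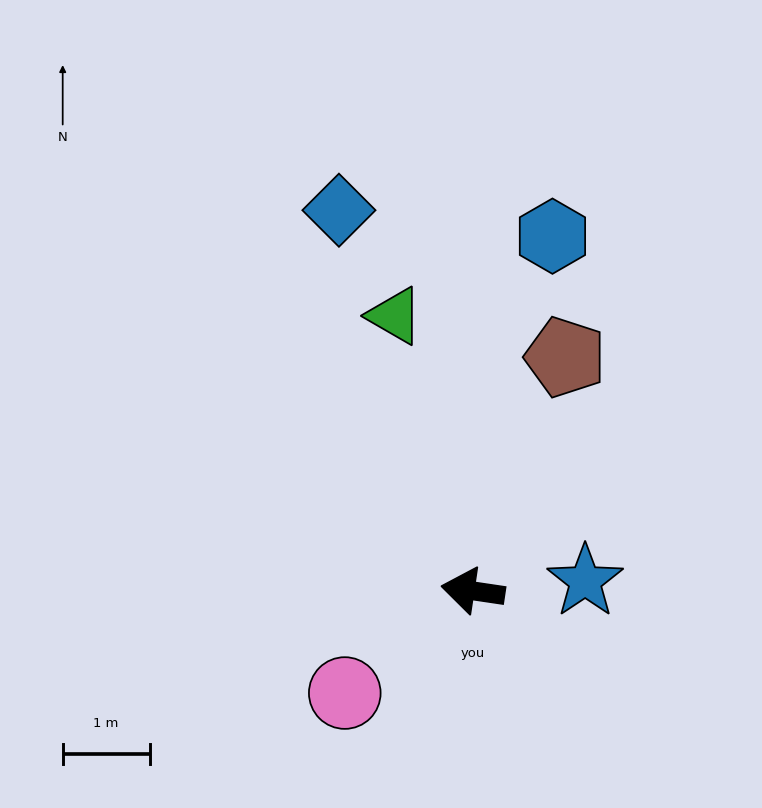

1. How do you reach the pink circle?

turn left 47°, forward 1.9 m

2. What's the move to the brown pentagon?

turn right 103°, forward 2.9 m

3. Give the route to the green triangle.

turn right 66°, forward 3.3 m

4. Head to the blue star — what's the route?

turn right 167°, forward 1.3 m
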